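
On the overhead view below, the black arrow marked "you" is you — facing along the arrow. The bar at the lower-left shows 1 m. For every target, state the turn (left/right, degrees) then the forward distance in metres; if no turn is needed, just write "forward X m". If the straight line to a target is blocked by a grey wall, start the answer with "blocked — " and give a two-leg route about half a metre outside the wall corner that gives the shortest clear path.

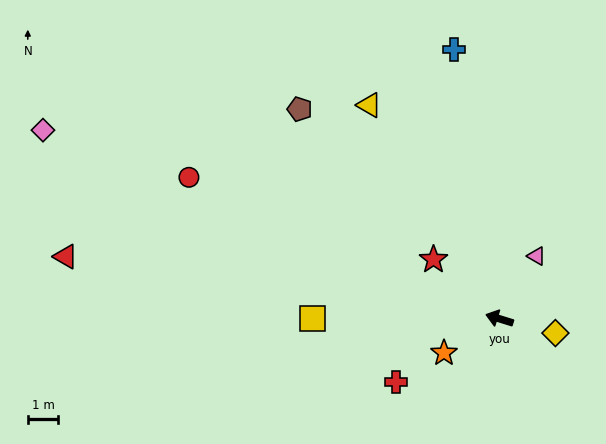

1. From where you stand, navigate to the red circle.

turn right 7°, forward 11.2 m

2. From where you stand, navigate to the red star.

turn right 25°, forward 2.9 m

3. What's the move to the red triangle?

turn left 9°, forward 14.3 m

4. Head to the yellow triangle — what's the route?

turn right 41°, forward 8.2 m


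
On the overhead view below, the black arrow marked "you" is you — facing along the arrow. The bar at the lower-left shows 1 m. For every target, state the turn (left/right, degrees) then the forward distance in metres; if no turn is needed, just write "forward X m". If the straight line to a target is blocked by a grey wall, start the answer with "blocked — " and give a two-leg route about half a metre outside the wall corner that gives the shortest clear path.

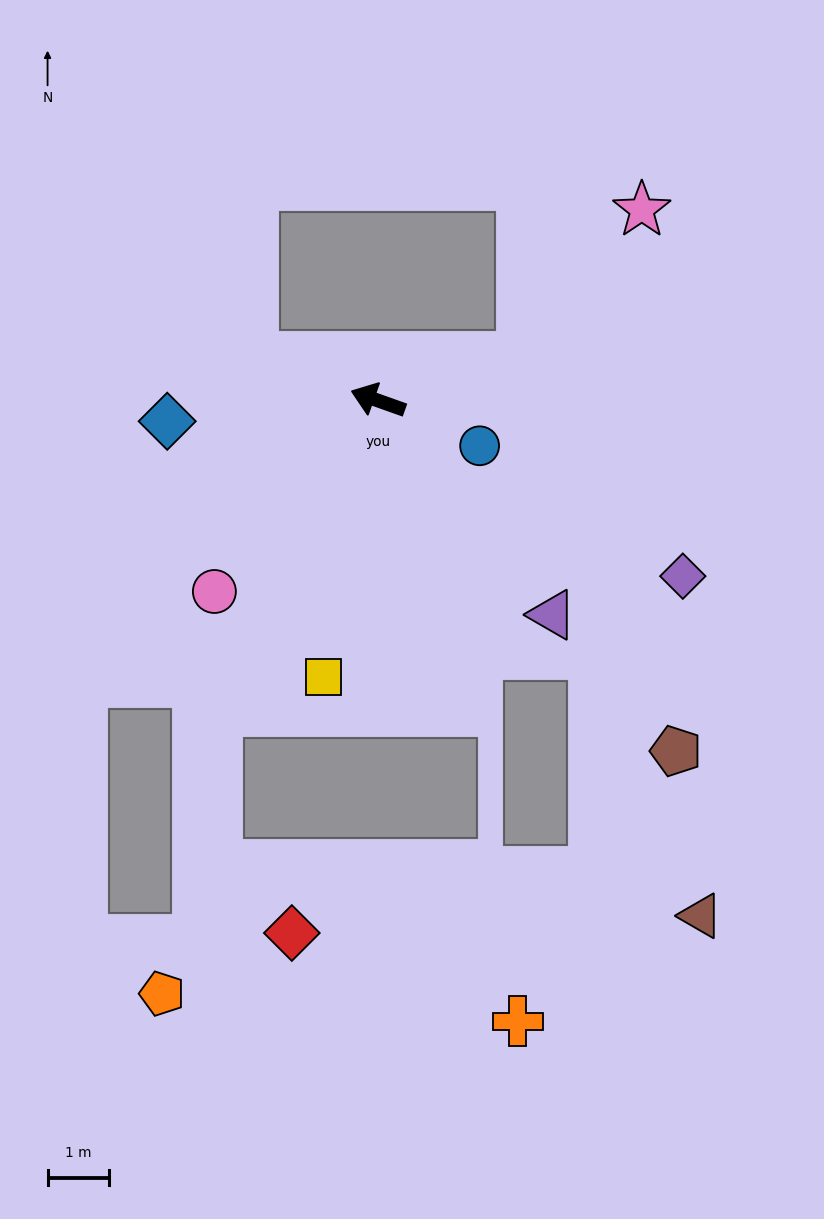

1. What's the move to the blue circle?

turn left 176°, forward 1.8 m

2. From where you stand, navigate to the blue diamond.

turn left 25°, forward 3.5 m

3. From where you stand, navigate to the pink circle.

turn left 69°, forward 4.1 m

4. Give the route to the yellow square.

turn left 98°, forward 4.6 m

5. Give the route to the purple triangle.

turn left 149°, forward 4.5 m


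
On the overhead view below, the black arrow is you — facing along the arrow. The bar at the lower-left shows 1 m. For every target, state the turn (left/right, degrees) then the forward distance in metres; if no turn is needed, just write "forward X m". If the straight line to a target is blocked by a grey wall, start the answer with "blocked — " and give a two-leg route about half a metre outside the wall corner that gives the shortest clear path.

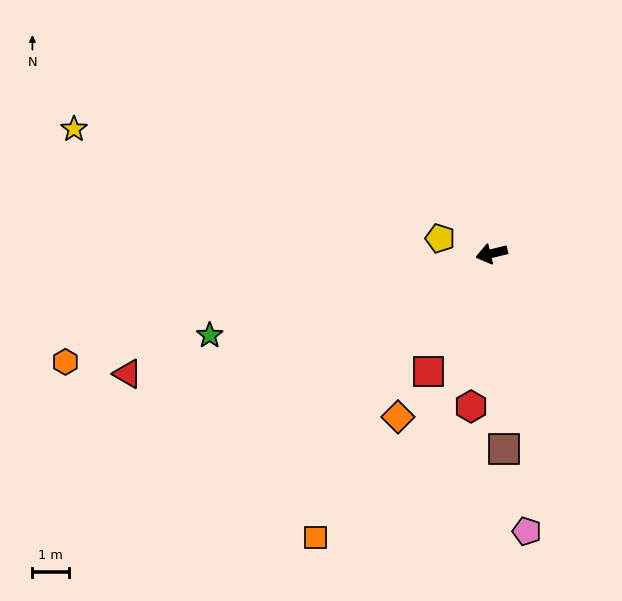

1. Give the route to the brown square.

turn left 80°, forward 5.3 m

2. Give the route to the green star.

turn left 3°, forward 8.0 m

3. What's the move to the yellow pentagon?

turn right 30°, forward 1.5 m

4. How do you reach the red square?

turn left 48°, forward 3.6 m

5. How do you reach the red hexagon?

turn left 69°, forward 4.2 m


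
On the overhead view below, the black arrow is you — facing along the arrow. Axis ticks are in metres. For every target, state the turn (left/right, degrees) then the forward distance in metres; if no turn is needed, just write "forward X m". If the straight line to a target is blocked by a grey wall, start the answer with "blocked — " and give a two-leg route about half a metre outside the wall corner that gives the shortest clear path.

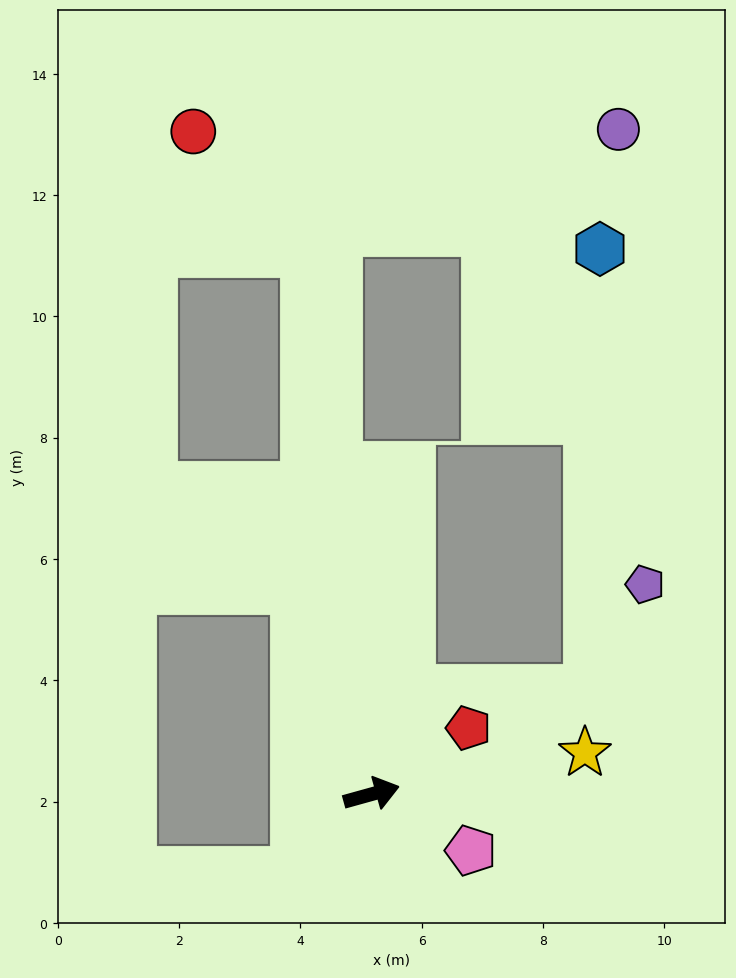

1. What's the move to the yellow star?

turn right 5°, forward 3.6 m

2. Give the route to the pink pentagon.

turn right 45°, forward 1.9 m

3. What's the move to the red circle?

blocked — turn left 81°, forward 9.0 m, then turn left 37°, forward 2.7 m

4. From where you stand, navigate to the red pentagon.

turn left 19°, forward 1.9 m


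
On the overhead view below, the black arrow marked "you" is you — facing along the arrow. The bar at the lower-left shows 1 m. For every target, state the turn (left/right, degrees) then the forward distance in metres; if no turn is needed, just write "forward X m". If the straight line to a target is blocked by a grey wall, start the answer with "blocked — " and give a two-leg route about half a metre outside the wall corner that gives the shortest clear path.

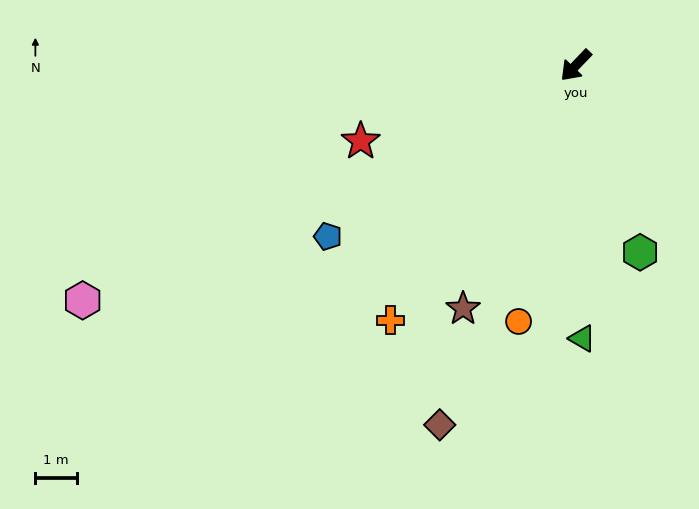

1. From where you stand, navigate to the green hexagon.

turn left 63°, forward 4.8 m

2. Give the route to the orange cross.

turn left 8°, forward 7.6 m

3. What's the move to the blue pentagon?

turn right 12°, forward 7.3 m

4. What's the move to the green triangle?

turn left 45°, forward 6.6 m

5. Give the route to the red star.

turn right 27°, forward 5.5 m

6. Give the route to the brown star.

turn left 19°, forward 6.5 m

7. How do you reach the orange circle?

turn left 31°, forward 6.4 m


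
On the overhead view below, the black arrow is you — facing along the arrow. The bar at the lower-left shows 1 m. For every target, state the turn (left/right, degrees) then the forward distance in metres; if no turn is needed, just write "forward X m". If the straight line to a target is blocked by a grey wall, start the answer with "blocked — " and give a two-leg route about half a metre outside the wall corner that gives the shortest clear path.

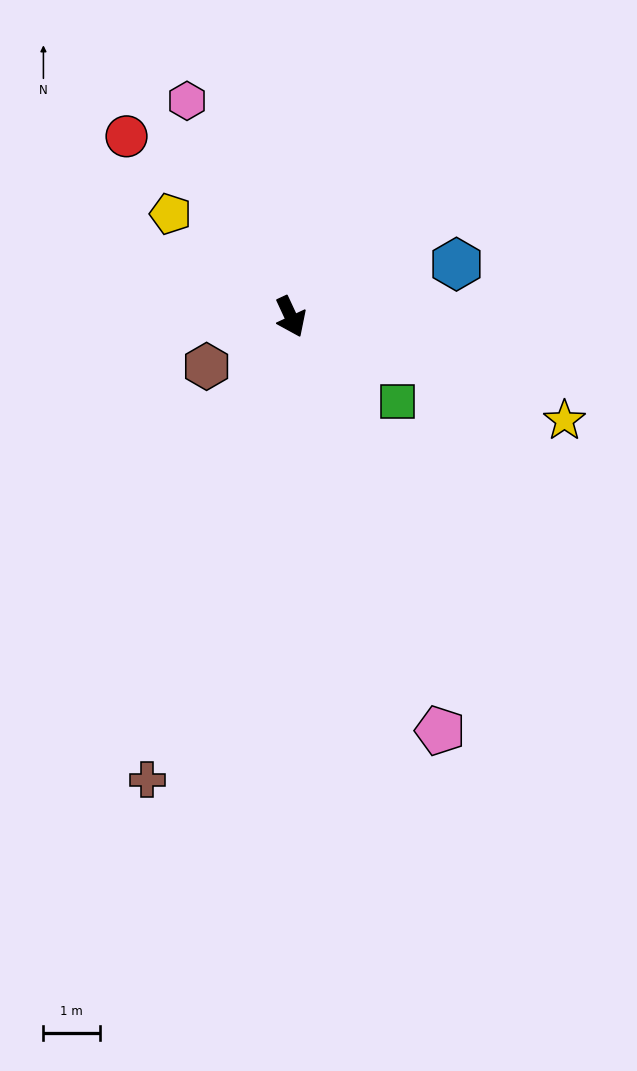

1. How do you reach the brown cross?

turn right 42°, forward 8.6 m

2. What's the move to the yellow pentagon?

turn right 155°, forward 2.8 m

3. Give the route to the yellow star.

turn left 44°, forward 5.2 m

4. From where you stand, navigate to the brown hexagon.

turn right 84°, forward 1.7 m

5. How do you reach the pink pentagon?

turn right 5°, forward 7.8 m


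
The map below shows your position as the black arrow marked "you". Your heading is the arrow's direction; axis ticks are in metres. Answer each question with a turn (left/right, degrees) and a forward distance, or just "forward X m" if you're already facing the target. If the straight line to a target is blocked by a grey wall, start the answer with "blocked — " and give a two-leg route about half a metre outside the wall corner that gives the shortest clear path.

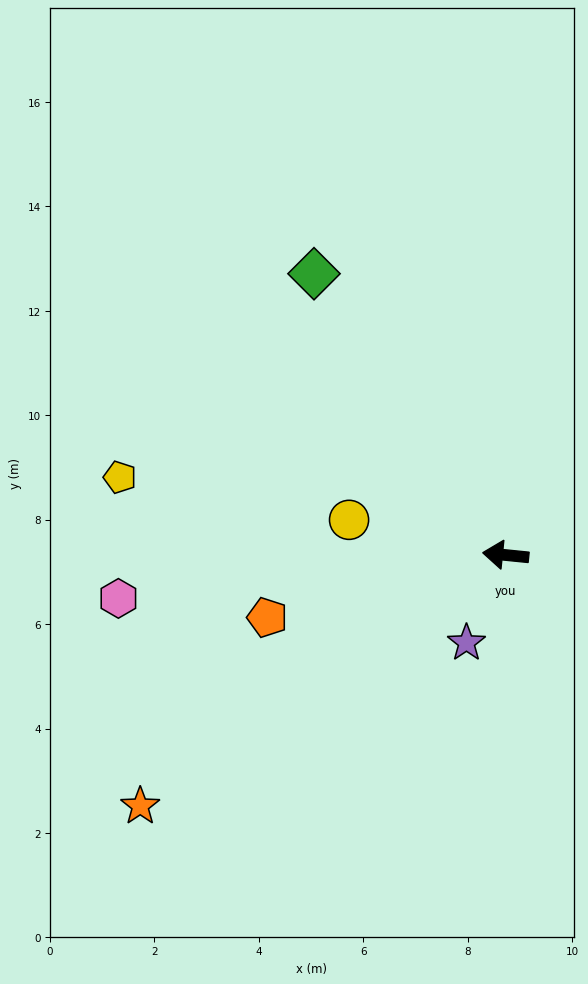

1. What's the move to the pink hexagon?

turn left 12°, forward 7.5 m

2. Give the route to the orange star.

turn left 40°, forward 8.5 m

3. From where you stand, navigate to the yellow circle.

turn right 7°, forward 3.1 m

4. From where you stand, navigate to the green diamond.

turn right 50°, forward 6.5 m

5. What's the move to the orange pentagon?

turn left 20°, forward 4.7 m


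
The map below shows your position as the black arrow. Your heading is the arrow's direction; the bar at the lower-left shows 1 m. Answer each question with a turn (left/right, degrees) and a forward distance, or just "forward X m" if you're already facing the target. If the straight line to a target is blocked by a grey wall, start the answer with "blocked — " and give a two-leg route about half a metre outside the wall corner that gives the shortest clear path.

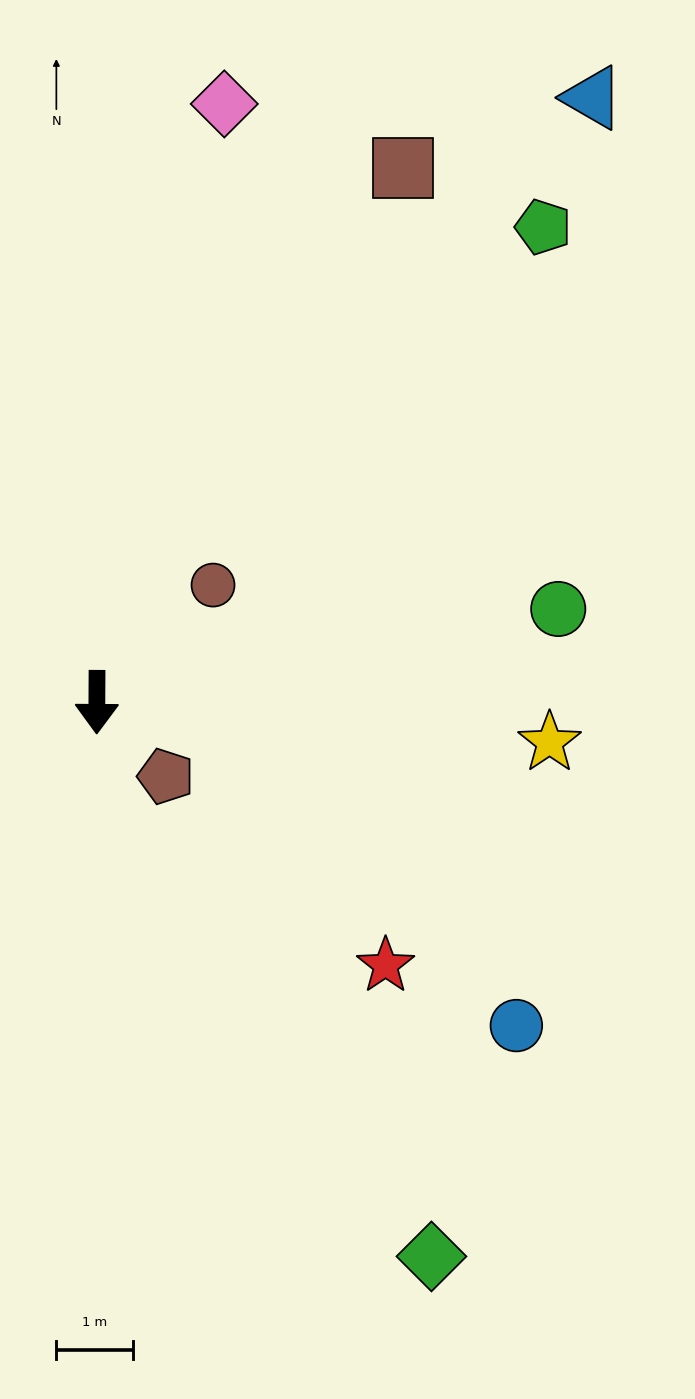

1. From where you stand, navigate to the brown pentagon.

turn left 43°, forward 1.3 m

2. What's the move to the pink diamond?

turn left 168°, forward 8.0 m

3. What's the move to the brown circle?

turn left 136°, forward 2.2 m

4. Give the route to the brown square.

turn left 151°, forward 8.0 m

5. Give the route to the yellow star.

turn left 85°, forward 5.9 m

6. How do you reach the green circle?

turn left 102°, forward 6.1 m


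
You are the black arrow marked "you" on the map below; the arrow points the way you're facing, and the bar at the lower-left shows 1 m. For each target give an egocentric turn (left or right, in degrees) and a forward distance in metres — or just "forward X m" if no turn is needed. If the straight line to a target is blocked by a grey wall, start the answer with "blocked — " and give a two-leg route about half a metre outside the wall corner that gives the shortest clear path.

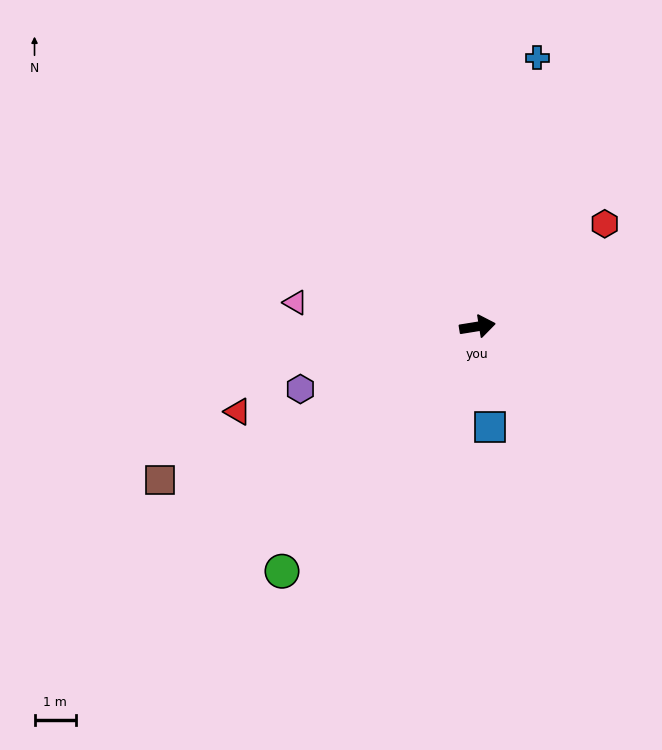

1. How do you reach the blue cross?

turn left 68°, forward 6.7 m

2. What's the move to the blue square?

turn right 92°, forward 2.5 m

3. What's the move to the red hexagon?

turn left 30°, forward 4.0 m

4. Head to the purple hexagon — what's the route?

turn right 170°, forward 4.6 m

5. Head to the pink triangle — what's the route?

turn left 163°, forward 4.5 m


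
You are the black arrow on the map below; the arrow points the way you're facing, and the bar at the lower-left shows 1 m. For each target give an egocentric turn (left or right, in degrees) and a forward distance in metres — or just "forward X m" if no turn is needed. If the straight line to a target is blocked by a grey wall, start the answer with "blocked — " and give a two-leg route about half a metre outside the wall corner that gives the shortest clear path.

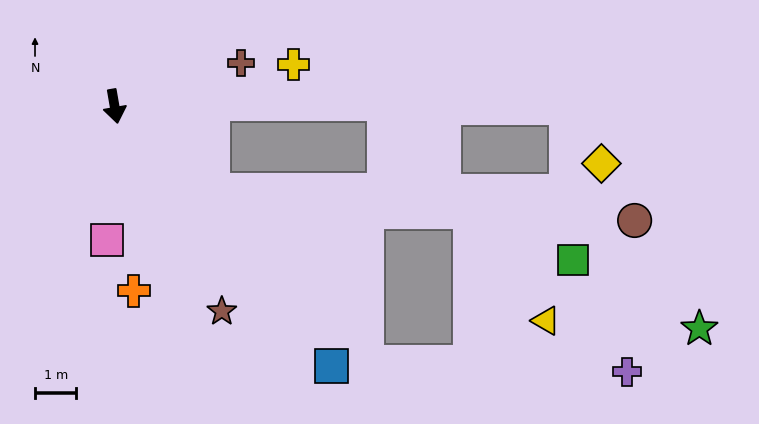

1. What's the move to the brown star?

turn left 18°, forward 5.6 m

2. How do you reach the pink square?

turn right 13°, forward 3.2 m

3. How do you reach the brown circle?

blocked — turn left 39°, forward 3.1 m, then turn left 37°, forward 10.2 m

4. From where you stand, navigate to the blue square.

turn left 30°, forward 8.2 m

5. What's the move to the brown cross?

turn left 99°, forward 3.2 m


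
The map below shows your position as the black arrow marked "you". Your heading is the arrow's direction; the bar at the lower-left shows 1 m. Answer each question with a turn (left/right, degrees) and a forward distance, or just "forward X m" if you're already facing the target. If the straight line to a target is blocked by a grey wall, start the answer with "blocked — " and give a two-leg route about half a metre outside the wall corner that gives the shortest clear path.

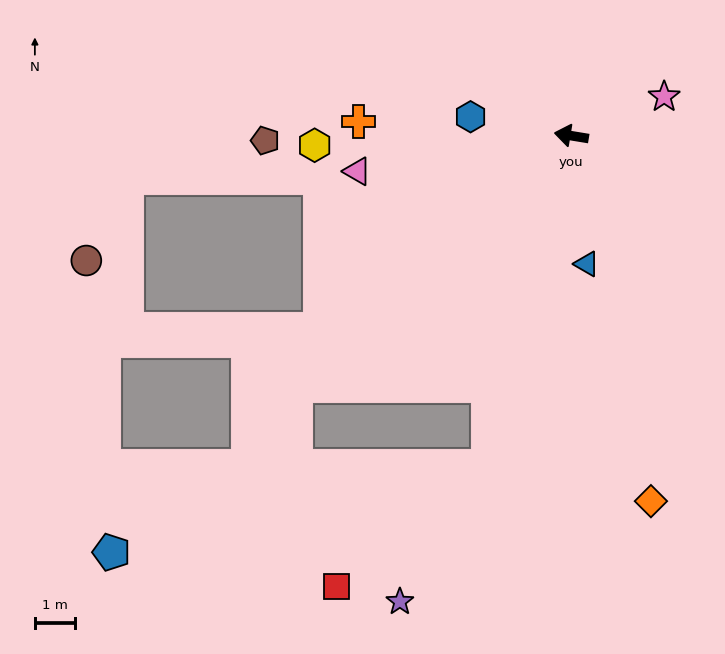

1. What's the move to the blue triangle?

turn left 106°, forward 3.2 m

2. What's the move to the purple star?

blocked — turn left 85°, forward 8.5 m, then turn right 19°, forward 4.0 m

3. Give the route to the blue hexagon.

forward 2.5 m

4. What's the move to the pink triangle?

turn left 19°, forward 5.4 m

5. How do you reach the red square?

blocked — turn left 85°, forward 8.5 m, then turn right 37°, forward 4.8 m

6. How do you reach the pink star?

turn right 148°, forward 2.5 m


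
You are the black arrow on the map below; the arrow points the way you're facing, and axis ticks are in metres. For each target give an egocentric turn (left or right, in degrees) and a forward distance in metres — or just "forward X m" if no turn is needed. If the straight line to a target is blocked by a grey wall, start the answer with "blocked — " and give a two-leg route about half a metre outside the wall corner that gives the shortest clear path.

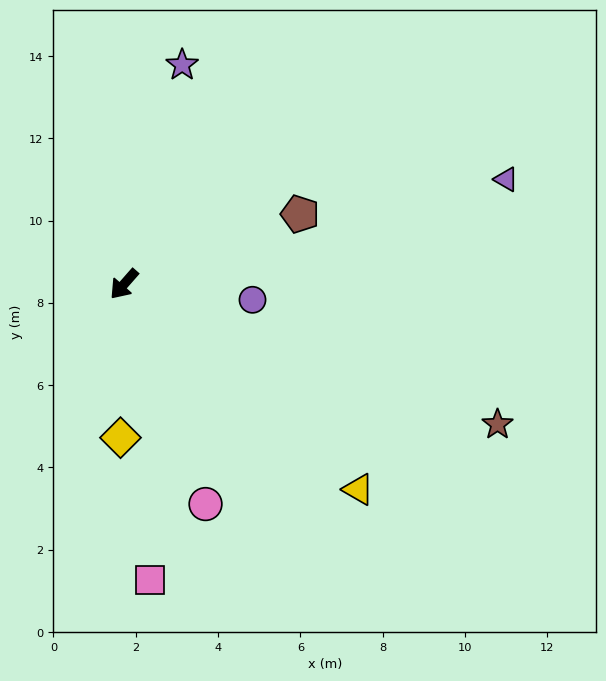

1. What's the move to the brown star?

turn left 111°, forward 9.7 m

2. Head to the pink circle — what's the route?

turn left 62°, forward 5.7 m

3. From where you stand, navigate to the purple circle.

turn left 124°, forward 3.1 m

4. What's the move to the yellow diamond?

turn left 40°, forward 3.7 m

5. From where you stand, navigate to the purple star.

turn right 154°, forward 5.5 m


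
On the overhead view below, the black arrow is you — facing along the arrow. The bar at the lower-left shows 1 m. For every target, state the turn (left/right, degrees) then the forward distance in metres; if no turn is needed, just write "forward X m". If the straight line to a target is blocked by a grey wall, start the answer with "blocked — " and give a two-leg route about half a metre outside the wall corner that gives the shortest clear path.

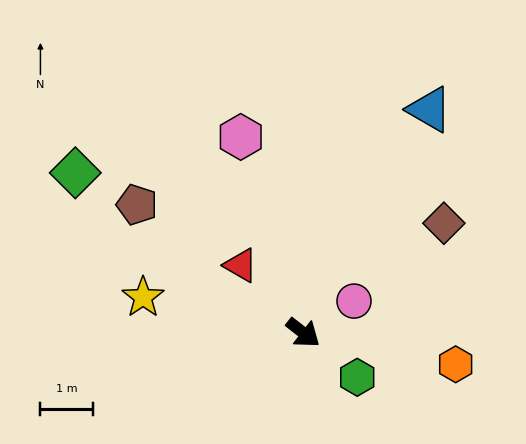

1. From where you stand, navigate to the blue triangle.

turn left 99°, forward 4.9 m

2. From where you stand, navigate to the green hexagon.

forward 1.3 m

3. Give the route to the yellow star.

turn right 155°, forward 3.1 m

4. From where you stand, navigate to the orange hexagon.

turn left 26°, forward 3.0 m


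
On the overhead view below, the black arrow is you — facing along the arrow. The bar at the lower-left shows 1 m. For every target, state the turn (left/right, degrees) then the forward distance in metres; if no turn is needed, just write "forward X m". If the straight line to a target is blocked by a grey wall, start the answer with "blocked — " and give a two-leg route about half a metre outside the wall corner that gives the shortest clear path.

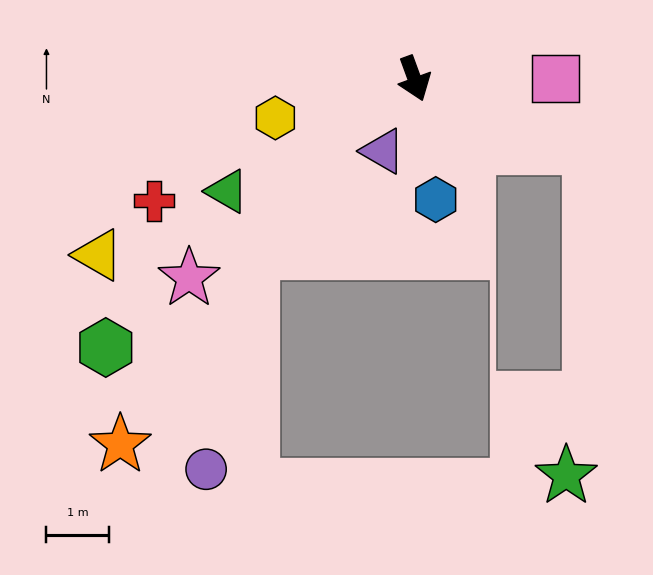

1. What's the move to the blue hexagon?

turn right 10°, forward 2.0 m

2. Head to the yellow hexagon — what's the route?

turn right 94°, forward 2.3 m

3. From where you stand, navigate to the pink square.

turn left 70°, forward 2.3 m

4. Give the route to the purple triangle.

turn right 44°, forward 1.3 m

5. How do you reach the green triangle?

turn right 79°, forward 3.5 m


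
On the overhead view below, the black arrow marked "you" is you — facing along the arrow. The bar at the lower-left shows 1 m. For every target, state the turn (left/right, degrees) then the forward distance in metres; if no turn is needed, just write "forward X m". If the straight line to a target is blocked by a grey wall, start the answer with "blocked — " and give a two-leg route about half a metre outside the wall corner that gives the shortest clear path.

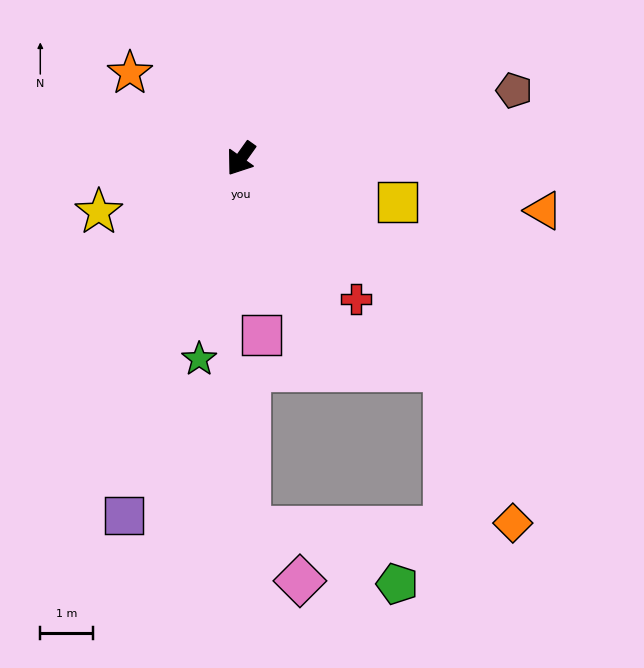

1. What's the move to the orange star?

turn right 92°, forward 2.7 m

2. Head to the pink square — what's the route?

turn left 42°, forward 3.4 m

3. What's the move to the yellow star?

turn right 34°, forward 2.9 m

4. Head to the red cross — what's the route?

turn left 75°, forward 3.5 m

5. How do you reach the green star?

turn left 24°, forward 3.9 m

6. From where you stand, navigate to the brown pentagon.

turn left 139°, forward 5.4 m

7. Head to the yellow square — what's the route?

turn left 110°, forward 3.1 m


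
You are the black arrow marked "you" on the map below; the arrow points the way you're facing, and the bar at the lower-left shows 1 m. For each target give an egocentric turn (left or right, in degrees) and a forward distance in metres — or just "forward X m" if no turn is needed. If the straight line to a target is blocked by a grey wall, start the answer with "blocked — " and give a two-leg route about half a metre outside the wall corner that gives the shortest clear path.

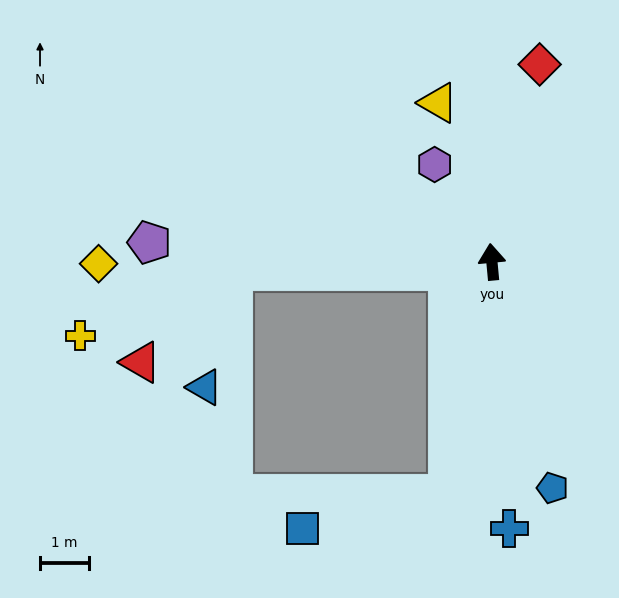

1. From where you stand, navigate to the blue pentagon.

turn right 170°, forward 4.8 m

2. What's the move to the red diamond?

turn right 19°, forward 4.2 m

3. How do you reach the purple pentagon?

turn left 81°, forward 7.1 m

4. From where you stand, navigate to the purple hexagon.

turn left 25°, forward 2.3 m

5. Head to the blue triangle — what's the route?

blocked — turn left 86°, forward 5.4 m, then turn left 76°, forward 2.5 m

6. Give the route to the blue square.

blocked — turn left 164°, forward 4.9 m, then turn right 67°, forward 3.1 m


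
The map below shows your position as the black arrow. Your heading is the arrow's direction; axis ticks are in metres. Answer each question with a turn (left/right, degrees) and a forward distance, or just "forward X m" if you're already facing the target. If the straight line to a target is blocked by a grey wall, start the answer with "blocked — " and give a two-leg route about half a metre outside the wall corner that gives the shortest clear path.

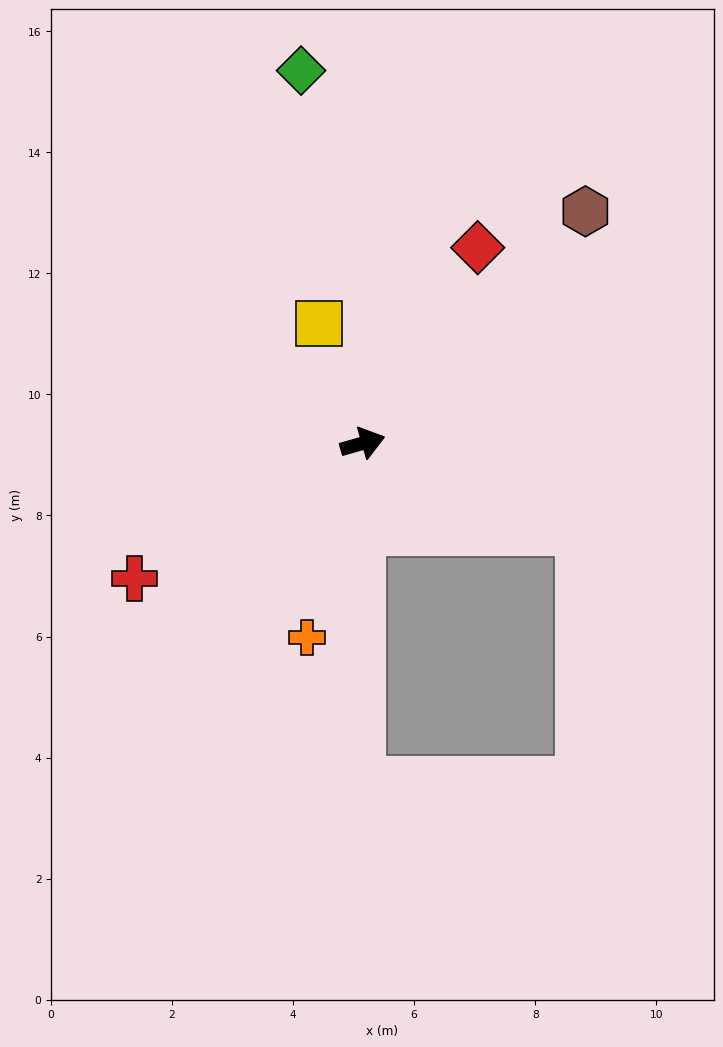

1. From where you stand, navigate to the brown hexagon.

turn left 30°, forward 5.3 m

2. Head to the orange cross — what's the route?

turn right 122°, forward 3.3 m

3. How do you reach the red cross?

turn right 165°, forward 4.4 m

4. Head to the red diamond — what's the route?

turn left 44°, forward 3.7 m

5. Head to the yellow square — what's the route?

turn left 94°, forward 2.1 m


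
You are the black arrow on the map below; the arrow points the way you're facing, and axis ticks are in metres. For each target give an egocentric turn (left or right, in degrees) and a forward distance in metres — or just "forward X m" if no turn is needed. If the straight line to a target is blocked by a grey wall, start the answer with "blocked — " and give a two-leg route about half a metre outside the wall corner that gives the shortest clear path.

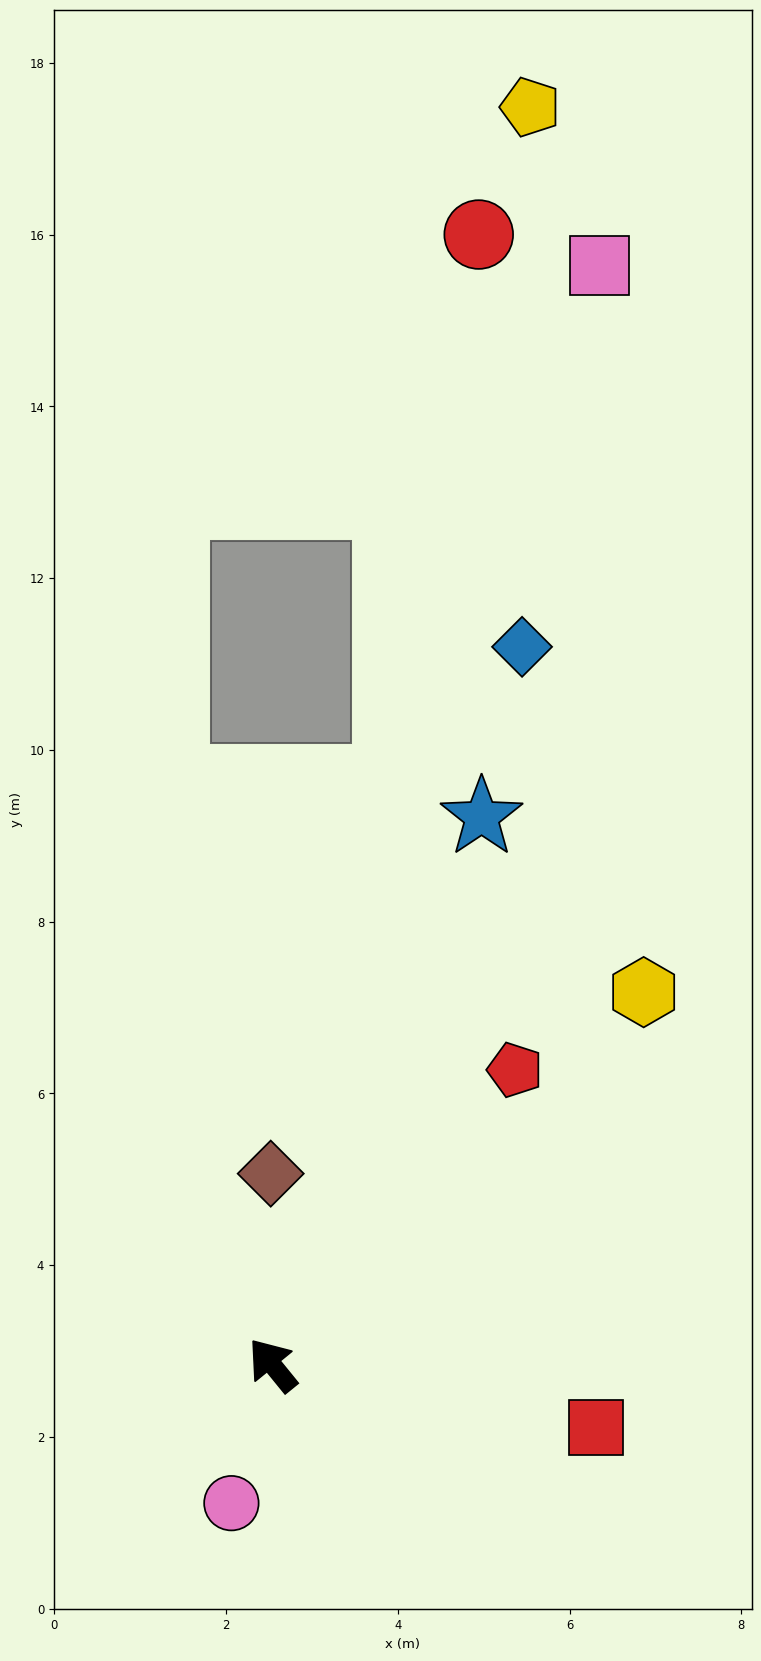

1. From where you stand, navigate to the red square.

turn right 140°, forward 3.8 m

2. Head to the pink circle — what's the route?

turn left 124°, forward 1.7 m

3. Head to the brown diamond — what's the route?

turn right 39°, forward 2.2 m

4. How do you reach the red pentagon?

turn right 79°, forward 4.4 m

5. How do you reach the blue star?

turn right 60°, forward 6.8 m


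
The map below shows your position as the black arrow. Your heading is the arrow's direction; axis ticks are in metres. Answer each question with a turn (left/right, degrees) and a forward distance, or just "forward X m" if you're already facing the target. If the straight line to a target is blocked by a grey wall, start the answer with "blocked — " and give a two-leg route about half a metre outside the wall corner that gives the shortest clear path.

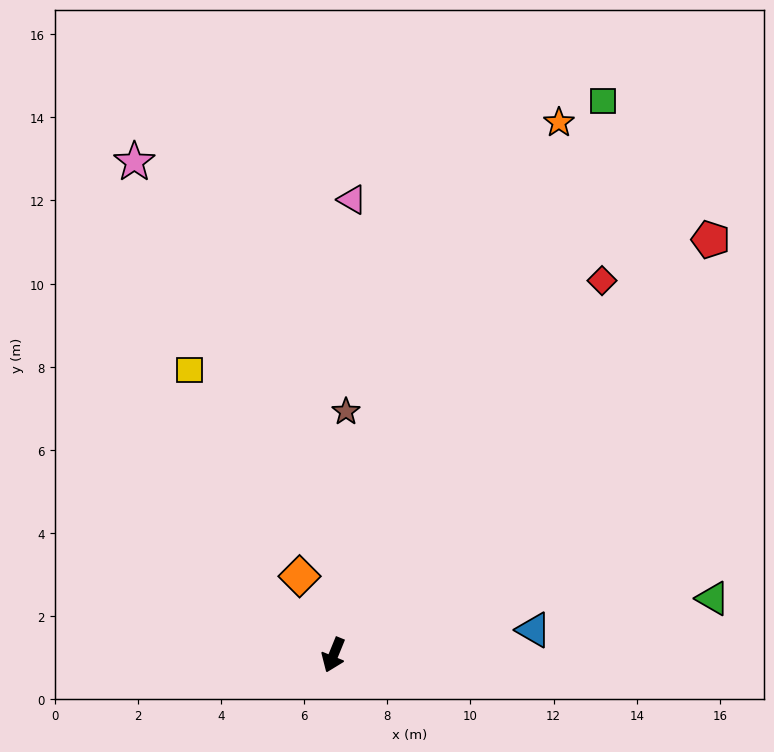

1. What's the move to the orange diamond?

turn right 134°, forward 2.1 m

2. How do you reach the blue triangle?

turn left 119°, forward 4.9 m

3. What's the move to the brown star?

turn right 161°, forward 5.9 m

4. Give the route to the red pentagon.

turn left 160°, forward 13.5 m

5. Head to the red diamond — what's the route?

turn left 167°, forward 11.1 m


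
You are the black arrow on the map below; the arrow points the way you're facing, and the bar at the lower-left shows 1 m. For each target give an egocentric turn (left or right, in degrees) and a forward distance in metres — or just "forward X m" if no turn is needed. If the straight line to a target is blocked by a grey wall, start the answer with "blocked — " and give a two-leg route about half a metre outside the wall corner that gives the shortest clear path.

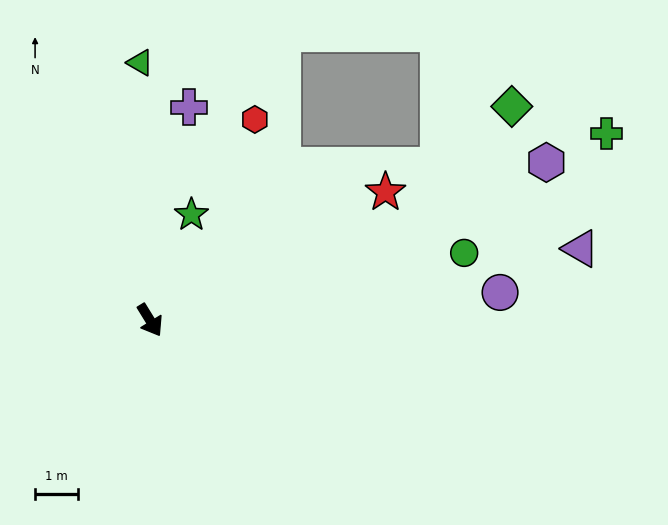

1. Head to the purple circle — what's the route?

turn left 63°, forward 8.2 m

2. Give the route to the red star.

turn left 87°, forward 6.3 m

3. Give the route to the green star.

turn left 127°, forward 2.7 m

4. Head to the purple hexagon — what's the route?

turn left 80°, forward 10.0 m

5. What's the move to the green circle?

turn left 71°, forward 7.5 m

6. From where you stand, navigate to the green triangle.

turn left 151°, forward 6.0 m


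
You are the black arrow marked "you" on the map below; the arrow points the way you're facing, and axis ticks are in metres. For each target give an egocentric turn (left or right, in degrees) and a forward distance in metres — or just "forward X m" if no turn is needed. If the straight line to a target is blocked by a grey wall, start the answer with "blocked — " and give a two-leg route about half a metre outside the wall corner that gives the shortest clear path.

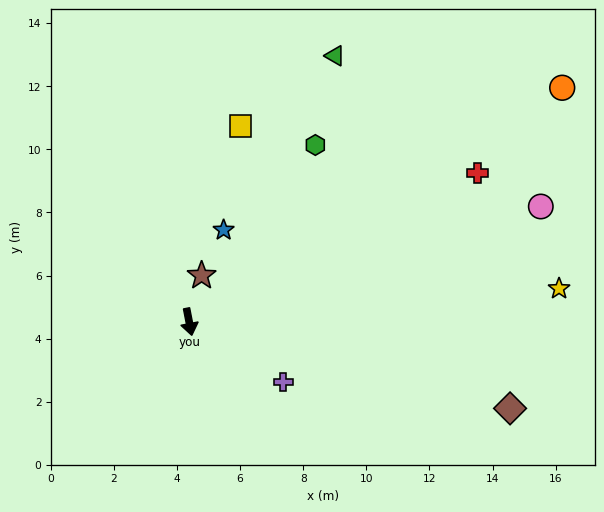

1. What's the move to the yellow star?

turn left 84°, forward 11.8 m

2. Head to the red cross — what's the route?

turn left 106°, forward 10.3 m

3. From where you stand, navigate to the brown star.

turn left 154°, forward 1.5 m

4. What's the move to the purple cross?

turn left 46°, forward 3.5 m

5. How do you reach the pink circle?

turn left 97°, forward 11.7 m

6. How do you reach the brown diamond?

turn left 64°, forward 10.5 m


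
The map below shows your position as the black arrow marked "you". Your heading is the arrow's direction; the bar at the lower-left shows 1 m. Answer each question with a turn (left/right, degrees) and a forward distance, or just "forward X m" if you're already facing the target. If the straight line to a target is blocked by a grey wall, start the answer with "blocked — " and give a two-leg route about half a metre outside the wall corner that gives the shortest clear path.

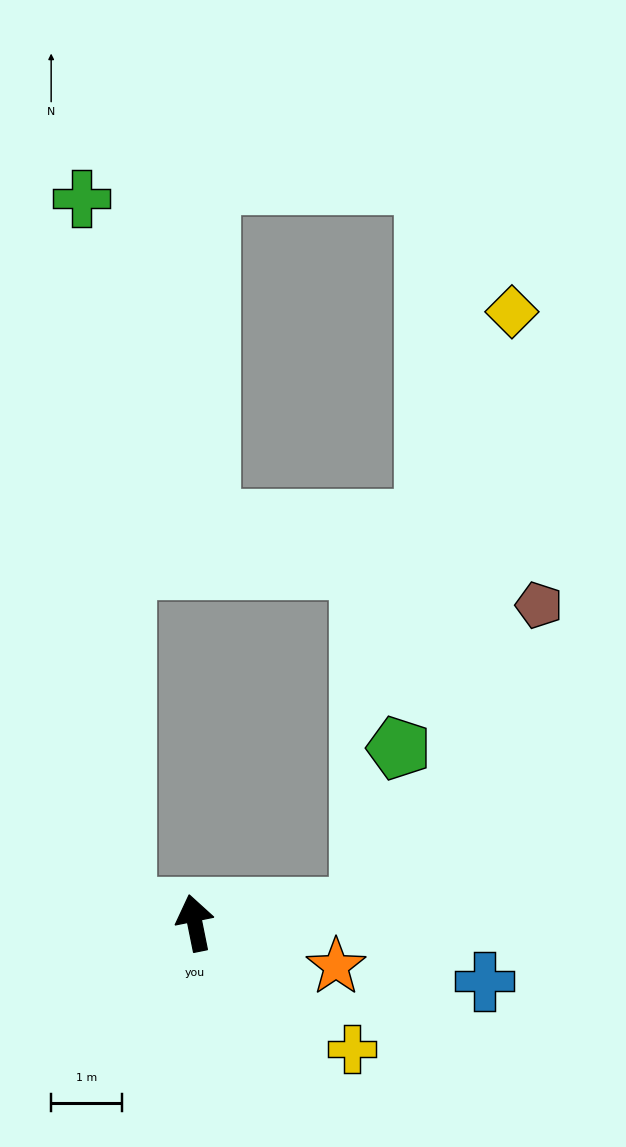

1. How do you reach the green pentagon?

blocked — turn right 96°, forward 2.3 m, then turn left 71°, forward 2.3 m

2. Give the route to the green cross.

blocked — turn left 66°, forward 1.0 m, then turn right 74°, forward 10.1 m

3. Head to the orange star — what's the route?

turn right 119°, forward 2.1 m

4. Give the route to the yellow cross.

turn right 140°, forward 2.8 m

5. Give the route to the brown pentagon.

blocked — turn right 96°, forward 2.3 m, then turn left 54°, forward 5.0 m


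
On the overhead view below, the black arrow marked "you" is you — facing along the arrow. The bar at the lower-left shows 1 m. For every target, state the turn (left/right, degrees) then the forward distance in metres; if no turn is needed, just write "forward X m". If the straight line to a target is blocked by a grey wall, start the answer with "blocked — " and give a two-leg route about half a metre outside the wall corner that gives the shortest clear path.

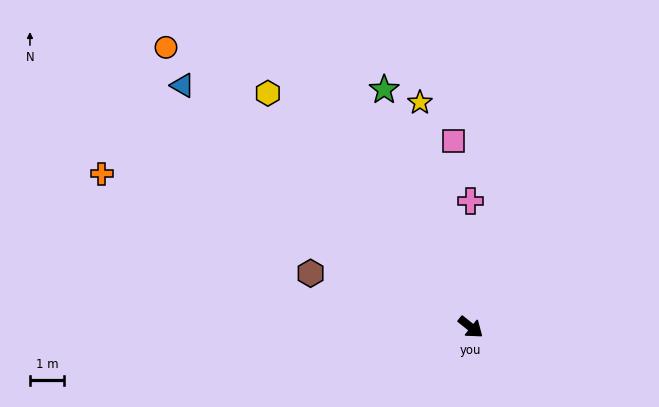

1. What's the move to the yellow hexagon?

turn left 170°, forward 9.0 m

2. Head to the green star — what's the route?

turn left 149°, forward 7.3 m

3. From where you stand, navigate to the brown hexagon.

turn right 160°, forward 4.9 m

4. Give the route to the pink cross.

turn left 129°, forward 3.7 m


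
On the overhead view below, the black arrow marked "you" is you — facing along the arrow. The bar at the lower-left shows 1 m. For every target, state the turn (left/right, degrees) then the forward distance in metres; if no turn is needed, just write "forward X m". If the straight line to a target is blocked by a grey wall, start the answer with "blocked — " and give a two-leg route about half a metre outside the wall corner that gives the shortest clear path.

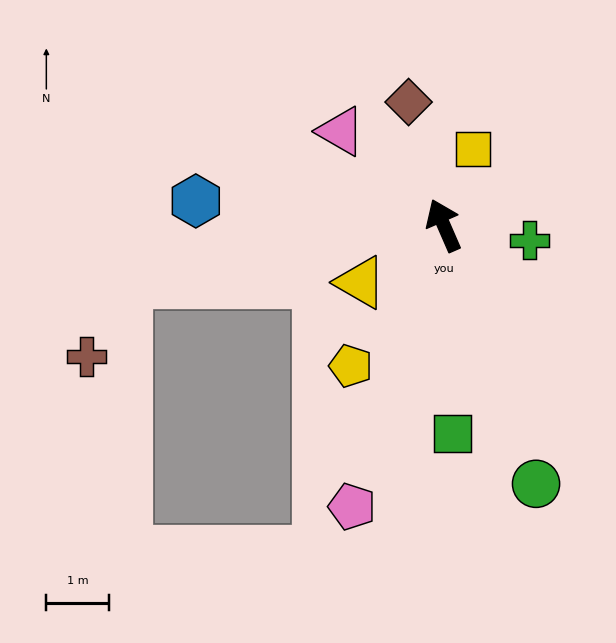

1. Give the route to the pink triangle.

turn left 24°, forward 2.2 m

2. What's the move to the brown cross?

blocked — turn left 77°, forward 5.2 m, then turn left 52°, forward 1.4 m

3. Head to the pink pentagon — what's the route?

turn left 138°, forward 4.8 m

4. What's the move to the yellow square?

turn right 45°, forward 1.3 m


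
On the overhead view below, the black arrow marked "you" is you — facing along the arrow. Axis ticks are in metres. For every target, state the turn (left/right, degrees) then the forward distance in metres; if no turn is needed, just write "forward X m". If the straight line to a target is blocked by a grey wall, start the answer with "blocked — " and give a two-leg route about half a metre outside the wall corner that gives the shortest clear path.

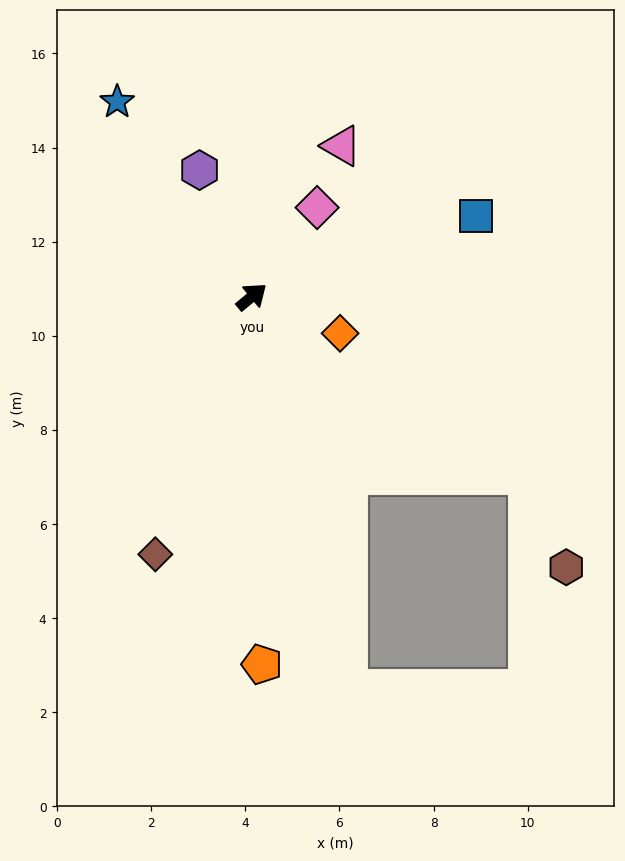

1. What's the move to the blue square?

turn right 20°, forward 5.1 m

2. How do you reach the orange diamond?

turn right 62°, forward 2.0 m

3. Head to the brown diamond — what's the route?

turn right 150°, forward 5.8 m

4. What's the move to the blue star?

turn left 85°, forward 5.0 m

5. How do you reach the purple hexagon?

turn left 73°, forward 2.9 m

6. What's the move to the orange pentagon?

turn right 128°, forward 7.8 m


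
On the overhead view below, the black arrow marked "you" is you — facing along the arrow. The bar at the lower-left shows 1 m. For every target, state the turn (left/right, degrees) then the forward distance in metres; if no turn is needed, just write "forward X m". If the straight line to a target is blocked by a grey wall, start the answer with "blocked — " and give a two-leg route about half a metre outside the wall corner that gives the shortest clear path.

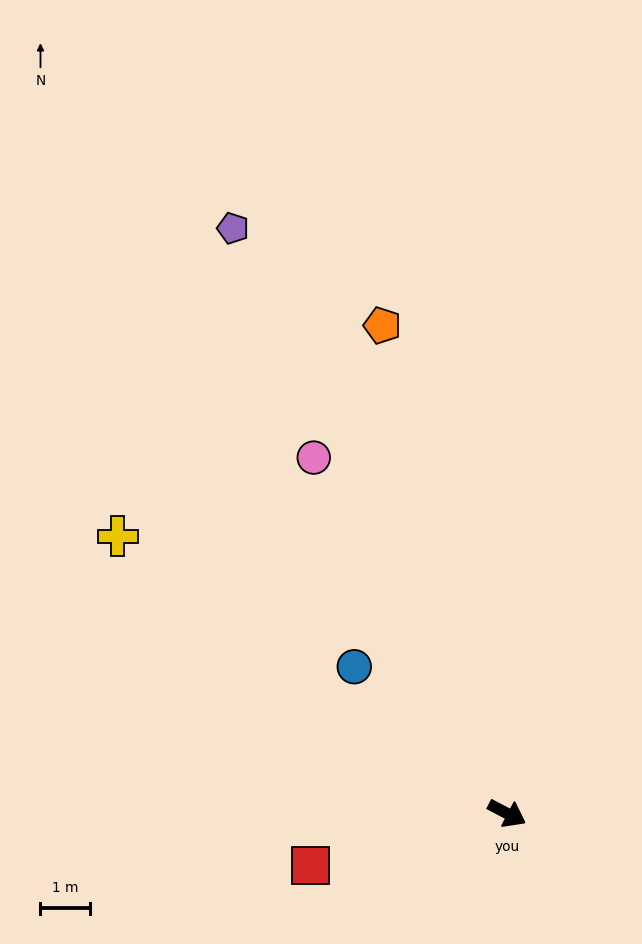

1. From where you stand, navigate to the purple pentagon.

turn left 143°, forward 13.1 m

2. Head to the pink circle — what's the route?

turn left 146°, forward 8.2 m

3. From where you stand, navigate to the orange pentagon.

turn left 132°, forward 10.2 m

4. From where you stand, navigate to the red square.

turn right 137°, forward 4.1 m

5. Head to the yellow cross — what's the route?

turn left 172°, forward 9.7 m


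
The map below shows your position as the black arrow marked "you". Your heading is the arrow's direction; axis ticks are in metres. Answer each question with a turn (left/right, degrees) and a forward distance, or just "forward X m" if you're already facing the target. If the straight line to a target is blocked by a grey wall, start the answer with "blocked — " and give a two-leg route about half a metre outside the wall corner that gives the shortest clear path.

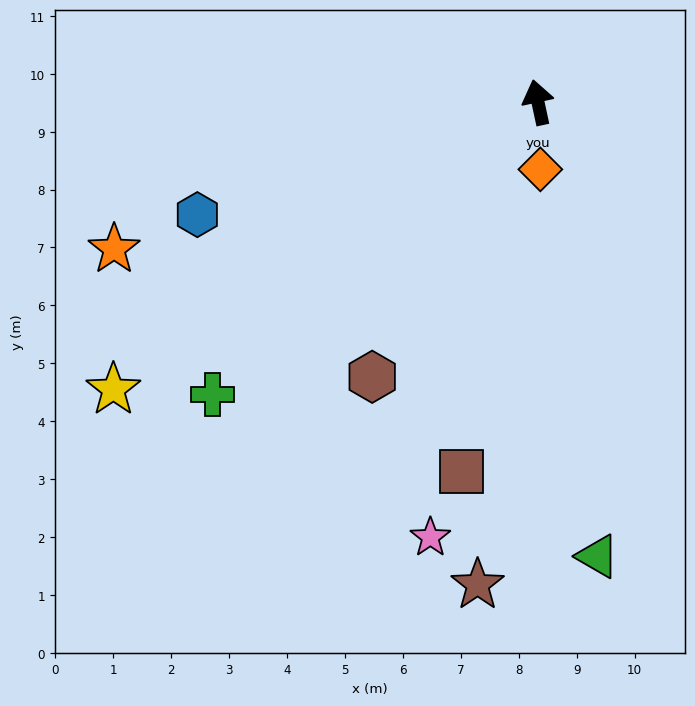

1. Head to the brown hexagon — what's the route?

turn left 137°, forward 5.5 m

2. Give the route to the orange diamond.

turn left 170°, forward 1.2 m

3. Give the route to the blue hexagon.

turn left 96°, forward 6.2 m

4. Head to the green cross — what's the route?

turn left 120°, forward 7.5 m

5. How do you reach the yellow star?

turn left 112°, forward 8.8 m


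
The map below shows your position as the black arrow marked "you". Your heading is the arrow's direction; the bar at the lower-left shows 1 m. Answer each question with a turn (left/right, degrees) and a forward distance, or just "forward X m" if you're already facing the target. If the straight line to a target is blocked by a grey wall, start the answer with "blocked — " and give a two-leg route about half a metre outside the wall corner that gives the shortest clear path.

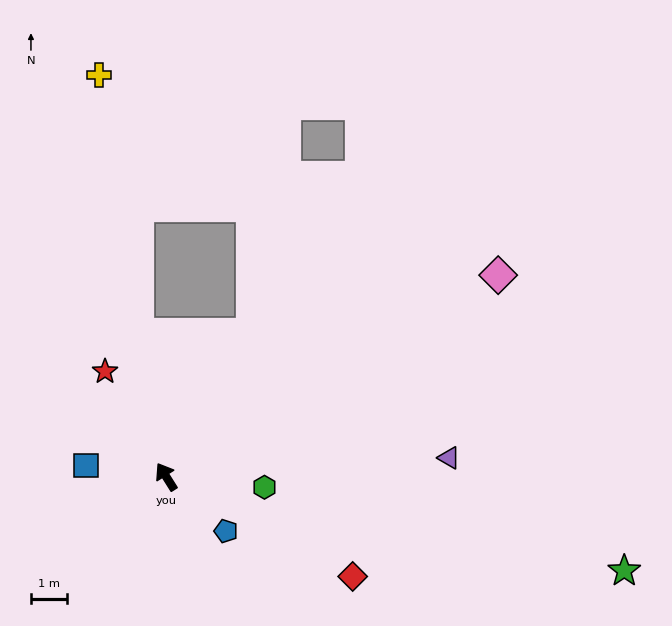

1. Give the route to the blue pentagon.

turn right 164°, forward 2.2 m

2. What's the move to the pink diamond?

turn right 91°, forward 10.7 m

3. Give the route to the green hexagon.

turn right 128°, forward 2.7 m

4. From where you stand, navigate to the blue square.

turn left 50°, forward 2.2 m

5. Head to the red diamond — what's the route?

turn right 150°, forward 5.8 m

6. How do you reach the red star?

turn right 2°, forward 3.4 m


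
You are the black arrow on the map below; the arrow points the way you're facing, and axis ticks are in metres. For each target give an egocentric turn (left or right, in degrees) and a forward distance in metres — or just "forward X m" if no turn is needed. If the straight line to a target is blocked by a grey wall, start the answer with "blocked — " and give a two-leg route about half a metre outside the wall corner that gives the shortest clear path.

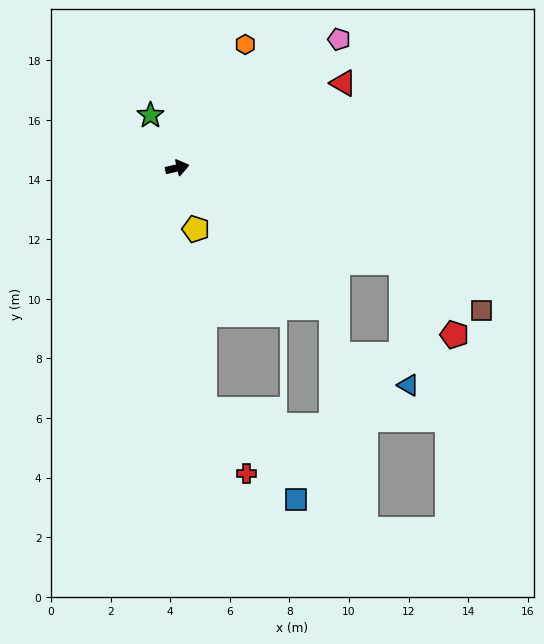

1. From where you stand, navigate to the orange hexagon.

turn left 48°, forward 4.7 m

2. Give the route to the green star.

turn left 104°, forward 2.0 m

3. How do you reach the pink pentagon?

turn left 25°, forward 6.9 m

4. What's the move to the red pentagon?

blocked — turn right 36°, forward 8.2 m, then turn right 31°, forward 3.0 m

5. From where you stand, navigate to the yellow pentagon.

turn right 86°, forward 2.1 m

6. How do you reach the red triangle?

turn left 14°, forward 6.3 m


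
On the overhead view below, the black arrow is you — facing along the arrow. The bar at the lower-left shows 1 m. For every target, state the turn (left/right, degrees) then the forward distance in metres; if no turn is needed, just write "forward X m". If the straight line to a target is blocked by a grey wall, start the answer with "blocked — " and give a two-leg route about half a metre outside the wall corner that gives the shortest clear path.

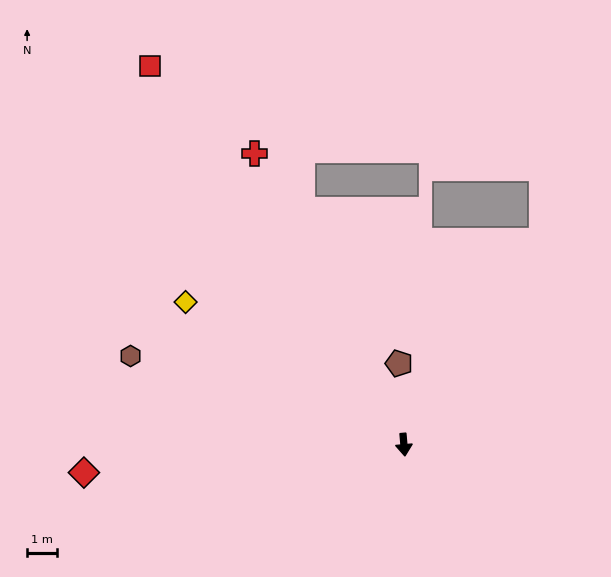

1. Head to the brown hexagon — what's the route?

turn right 113°, forward 9.6 m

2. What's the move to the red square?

turn right 151°, forward 15.2 m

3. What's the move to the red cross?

turn right 158°, forward 10.9 m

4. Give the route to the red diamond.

turn right 90°, forward 10.7 m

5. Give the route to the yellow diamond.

turn right 128°, forward 8.7 m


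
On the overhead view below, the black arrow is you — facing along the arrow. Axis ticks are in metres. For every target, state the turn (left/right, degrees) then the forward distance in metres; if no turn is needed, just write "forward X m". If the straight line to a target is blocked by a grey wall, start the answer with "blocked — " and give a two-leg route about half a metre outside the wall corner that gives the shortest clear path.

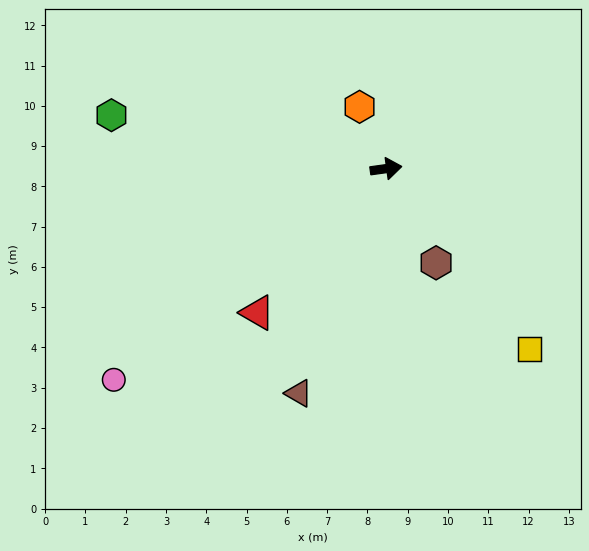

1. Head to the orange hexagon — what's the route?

turn left 105°, forward 1.7 m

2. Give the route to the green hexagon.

turn left 161°, forward 6.9 m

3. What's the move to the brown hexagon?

turn right 70°, forward 2.6 m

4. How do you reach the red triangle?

turn right 140°, forward 4.8 m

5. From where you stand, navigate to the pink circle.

turn right 150°, forward 8.6 m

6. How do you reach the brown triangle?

turn right 119°, forward 6.0 m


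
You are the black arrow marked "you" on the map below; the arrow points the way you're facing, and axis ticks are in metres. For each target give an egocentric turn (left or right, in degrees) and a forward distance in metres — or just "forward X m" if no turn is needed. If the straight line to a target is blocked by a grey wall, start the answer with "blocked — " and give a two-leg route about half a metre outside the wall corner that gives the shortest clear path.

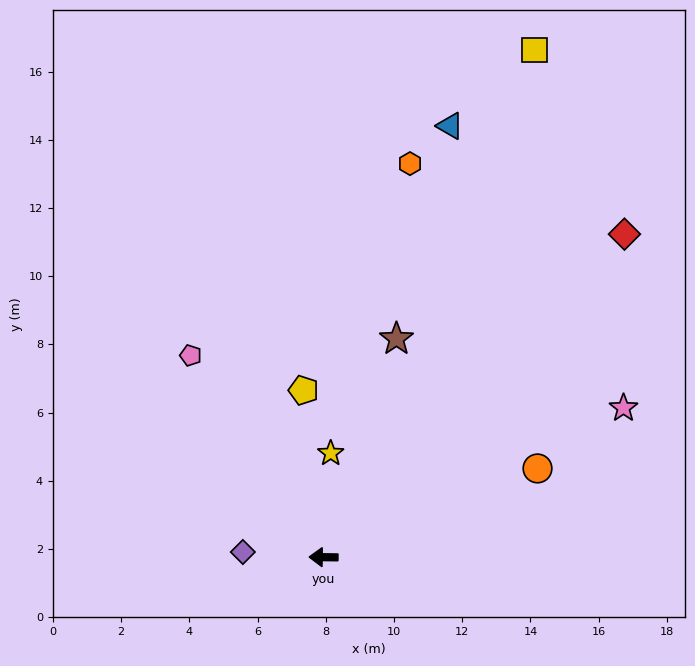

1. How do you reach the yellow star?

turn right 93°, forward 3.1 m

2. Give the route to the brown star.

turn right 108°, forward 6.7 m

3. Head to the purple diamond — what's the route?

turn right 3°, forward 2.4 m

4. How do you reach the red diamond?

turn right 132°, forward 12.9 m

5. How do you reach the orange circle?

turn right 157°, forward 6.8 m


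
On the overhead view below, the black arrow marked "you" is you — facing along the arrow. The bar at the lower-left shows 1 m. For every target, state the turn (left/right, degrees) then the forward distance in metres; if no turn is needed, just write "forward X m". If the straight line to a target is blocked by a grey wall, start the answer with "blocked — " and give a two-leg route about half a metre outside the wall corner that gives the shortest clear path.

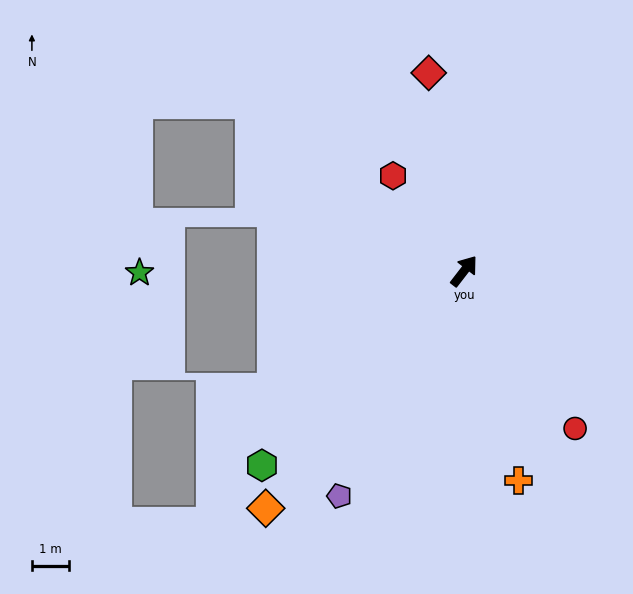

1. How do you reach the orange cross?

turn right 128°, forward 5.8 m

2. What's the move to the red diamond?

turn left 48°, forward 5.4 m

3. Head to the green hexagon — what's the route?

turn left 172°, forward 7.5 m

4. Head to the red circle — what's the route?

turn right 107°, forward 5.1 m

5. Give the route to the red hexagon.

turn left 74°, forward 3.2 m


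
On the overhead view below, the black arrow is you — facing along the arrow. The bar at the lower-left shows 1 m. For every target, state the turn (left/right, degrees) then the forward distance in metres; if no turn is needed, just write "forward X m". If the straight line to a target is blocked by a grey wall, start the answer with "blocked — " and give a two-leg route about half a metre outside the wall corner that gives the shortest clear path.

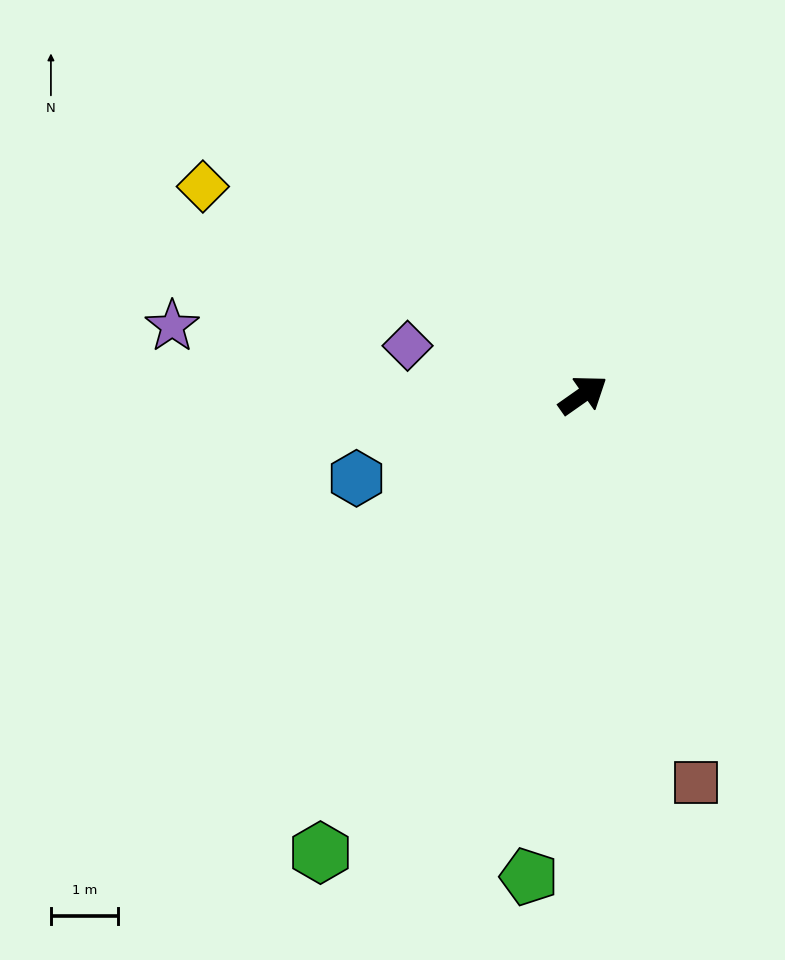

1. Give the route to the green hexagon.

turn right 155°, forward 7.8 m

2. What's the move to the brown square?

turn right 109°, forward 6.0 m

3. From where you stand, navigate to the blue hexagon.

turn left 165°, forward 3.6 m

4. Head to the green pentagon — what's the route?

turn right 132°, forward 7.2 m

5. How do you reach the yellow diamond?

turn left 116°, forward 6.4 m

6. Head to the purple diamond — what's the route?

turn left 129°, forward 2.7 m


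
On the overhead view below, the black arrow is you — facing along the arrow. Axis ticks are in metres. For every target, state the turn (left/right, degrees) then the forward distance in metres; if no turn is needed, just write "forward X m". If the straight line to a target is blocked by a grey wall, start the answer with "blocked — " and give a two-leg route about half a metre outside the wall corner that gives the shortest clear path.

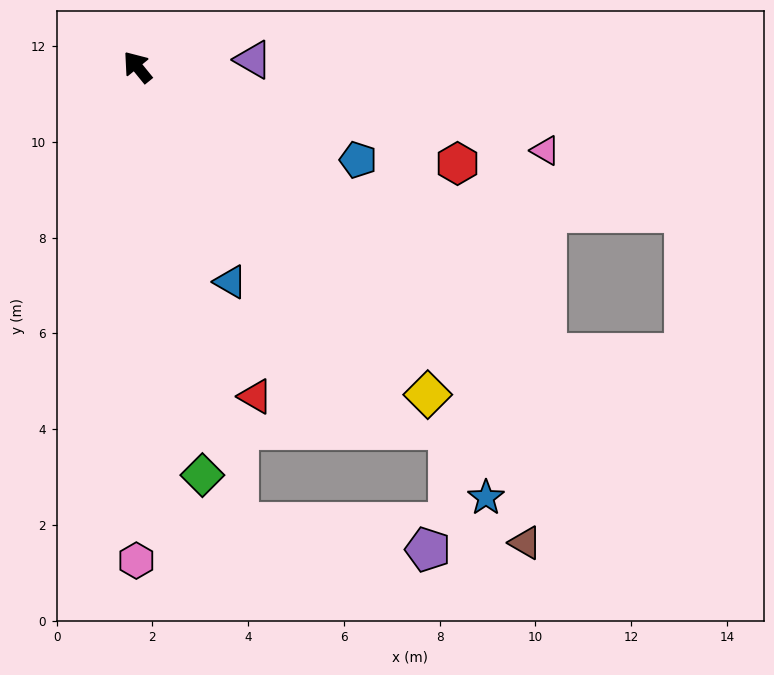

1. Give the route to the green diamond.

turn left 150°, forward 8.6 m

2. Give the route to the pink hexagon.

turn left 141°, forward 10.3 m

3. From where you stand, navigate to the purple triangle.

turn right 126°, forward 2.4 m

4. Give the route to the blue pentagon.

turn right 152°, forward 5.0 m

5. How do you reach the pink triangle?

turn right 141°, forward 8.7 m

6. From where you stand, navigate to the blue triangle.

turn left 164°, forward 4.9 m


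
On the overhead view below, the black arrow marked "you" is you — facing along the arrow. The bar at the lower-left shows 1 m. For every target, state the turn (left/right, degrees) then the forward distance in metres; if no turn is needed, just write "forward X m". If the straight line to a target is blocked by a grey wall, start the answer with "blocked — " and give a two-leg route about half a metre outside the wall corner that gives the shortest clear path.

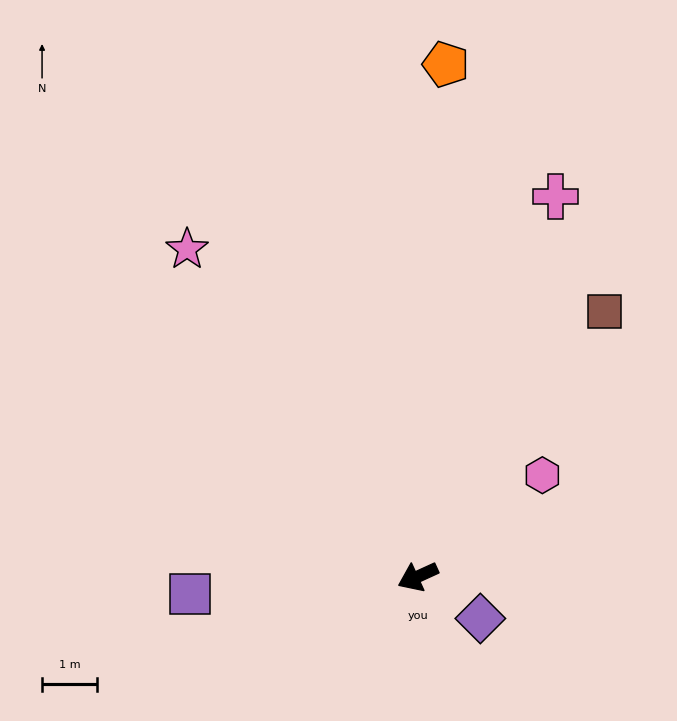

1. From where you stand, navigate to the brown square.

turn right 150°, forward 5.9 m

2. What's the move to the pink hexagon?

turn right 165°, forward 2.9 m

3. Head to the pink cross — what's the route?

turn right 134°, forward 7.4 m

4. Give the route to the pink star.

turn right 79°, forward 7.3 m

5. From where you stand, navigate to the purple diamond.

turn left 122°, forward 1.4 m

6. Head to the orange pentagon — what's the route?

turn right 118°, forward 9.3 m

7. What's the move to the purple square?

turn right 20°, forward 4.2 m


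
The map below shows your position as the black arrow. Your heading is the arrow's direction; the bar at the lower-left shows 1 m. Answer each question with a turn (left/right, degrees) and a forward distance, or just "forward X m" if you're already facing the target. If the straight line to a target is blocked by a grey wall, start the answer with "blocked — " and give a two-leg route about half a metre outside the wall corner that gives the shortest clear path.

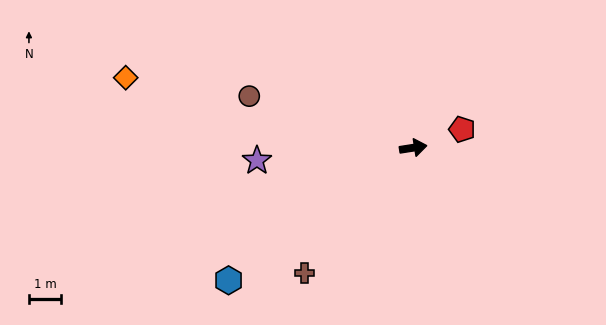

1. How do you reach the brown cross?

turn right 140°, forward 5.1 m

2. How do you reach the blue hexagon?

turn right 153°, forward 7.0 m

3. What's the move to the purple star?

turn left 176°, forward 4.8 m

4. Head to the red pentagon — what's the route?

turn left 12°, forward 1.6 m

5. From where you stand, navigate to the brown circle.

turn left 154°, forward 5.3 m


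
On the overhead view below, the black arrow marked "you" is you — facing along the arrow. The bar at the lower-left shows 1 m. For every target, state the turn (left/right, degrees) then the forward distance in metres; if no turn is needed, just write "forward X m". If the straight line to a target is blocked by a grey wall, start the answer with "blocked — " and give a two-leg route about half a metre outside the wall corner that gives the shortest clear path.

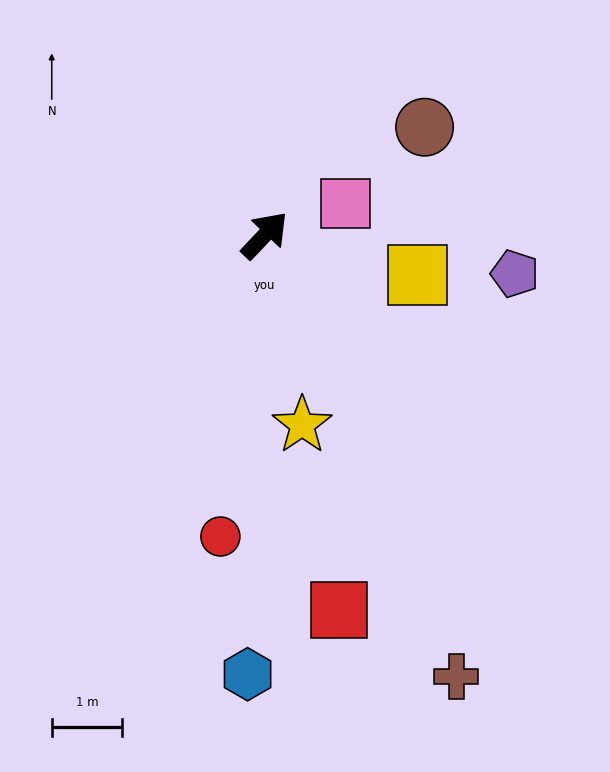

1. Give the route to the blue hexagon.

turn right 139°, forward 6.2 m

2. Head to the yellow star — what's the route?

turn right 126°, forward 2.7 m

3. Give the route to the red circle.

turn right 145°, forward 4.3 m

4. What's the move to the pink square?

turn right 25°, forward 1.2 m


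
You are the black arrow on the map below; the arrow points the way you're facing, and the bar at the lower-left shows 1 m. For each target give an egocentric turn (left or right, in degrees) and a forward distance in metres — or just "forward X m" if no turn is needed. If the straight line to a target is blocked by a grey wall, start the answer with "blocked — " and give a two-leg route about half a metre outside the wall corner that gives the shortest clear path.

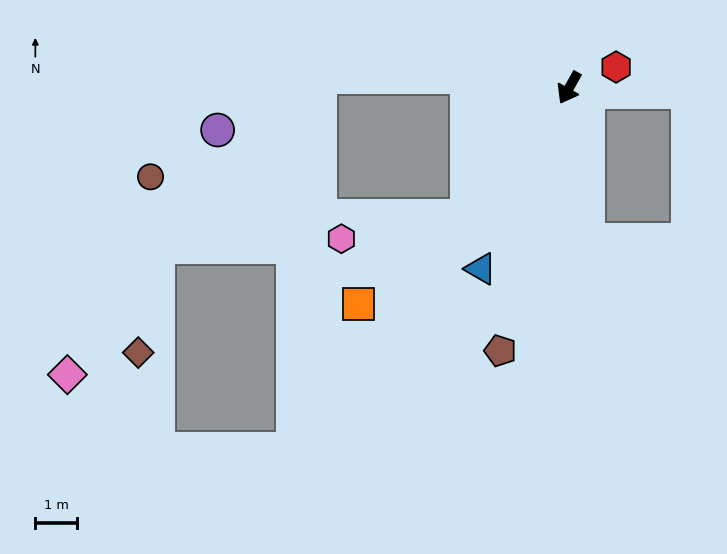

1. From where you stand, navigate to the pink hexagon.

blocked — turn right 9°, forward 3.9 m, then turn right 42°, forward 3.1 m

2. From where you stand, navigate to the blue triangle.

turn left 3°, forward 4.8 m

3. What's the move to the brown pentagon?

turn left 15°, forward 6.5 m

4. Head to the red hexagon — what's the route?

turn left 143°, forward 1.2 m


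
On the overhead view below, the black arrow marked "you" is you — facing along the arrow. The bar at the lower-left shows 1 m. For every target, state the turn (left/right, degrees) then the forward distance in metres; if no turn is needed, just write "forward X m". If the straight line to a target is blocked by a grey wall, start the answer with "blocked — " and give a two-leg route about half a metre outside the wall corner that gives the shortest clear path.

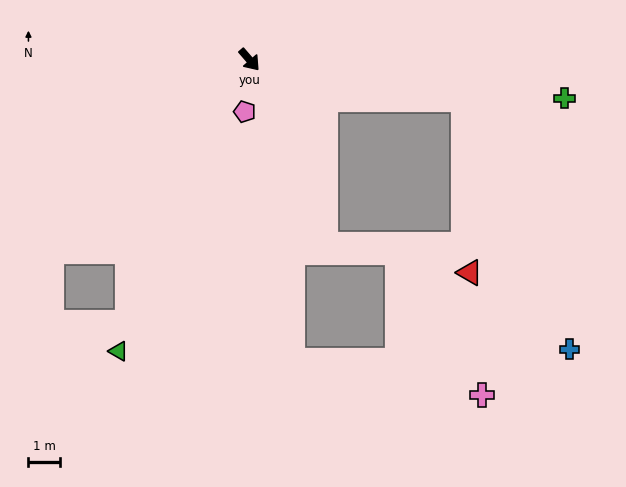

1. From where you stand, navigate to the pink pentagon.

turn right 46°, forward 1.7 m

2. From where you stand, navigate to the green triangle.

turn right 65°, forward 10.1 m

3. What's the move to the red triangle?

blocked — turn left 39°, forward 6.9 m, then turn right 78°, forward 5.5 m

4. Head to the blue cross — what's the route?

blocked — turn left 39°, forward 6.9 m, then turn right 57°, forward 8.6 m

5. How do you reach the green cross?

turn left 42°, forward 10.1 m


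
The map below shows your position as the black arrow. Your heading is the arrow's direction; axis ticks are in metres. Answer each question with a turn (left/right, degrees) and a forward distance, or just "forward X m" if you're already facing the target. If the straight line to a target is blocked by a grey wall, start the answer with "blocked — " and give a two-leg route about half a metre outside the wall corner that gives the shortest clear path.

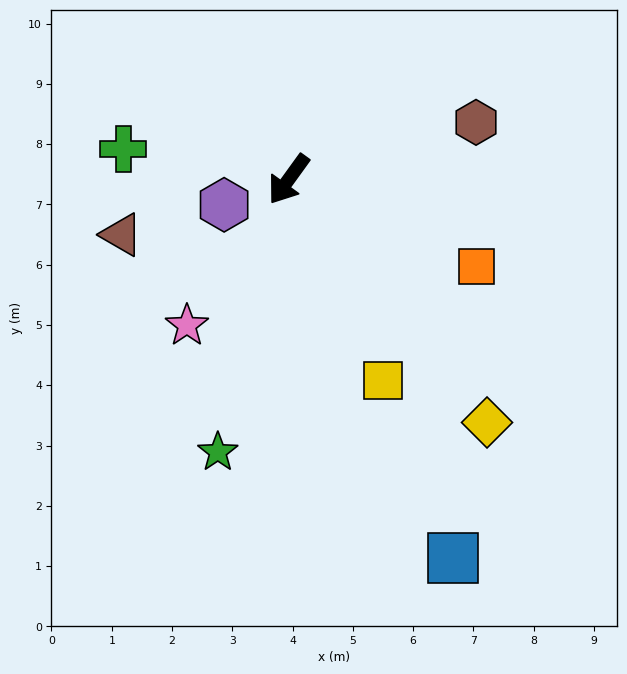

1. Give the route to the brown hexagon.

turn left 143°, forward 3.2 m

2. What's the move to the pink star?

forward 3.0 m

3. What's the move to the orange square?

turn left 101°, forward 3.4 m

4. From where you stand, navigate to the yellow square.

turn left 61°, forward 3.7 m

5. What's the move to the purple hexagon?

turn right 33°, forward 1.2 m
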